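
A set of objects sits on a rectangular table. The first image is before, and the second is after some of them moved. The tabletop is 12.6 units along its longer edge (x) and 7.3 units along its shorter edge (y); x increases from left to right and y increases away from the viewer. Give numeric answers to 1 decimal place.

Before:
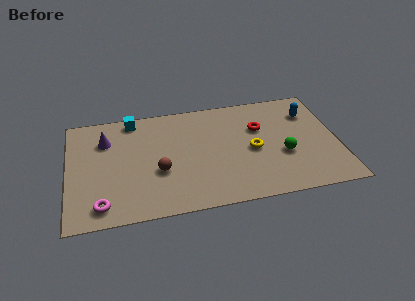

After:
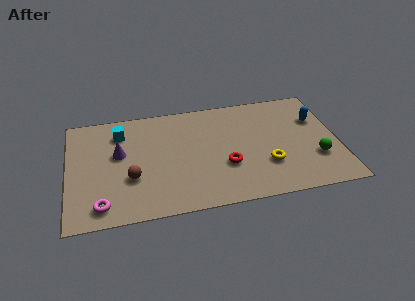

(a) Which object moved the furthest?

the red torus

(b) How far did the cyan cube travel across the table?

1.0

The cyan cube moved from about (3.1, 6.5) to (2.5, 5.7), a distance of √(0.6² + 0.8²) ≈ 1.0.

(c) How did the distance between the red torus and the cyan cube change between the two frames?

-0.4

The distance was about 6.1 in the first image and 5.7 in the second, so they moved 0.4 units closer together.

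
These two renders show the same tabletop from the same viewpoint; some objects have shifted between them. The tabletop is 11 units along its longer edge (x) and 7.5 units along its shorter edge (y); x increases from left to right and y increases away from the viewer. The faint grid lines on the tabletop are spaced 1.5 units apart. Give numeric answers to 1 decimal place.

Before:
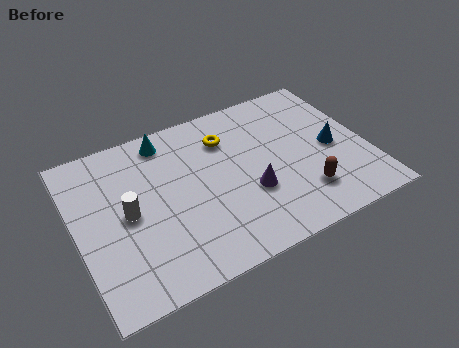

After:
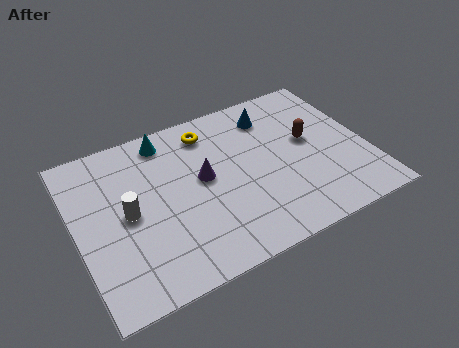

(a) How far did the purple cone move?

2.1

From (6.4, 2.7) to (4.8, 4.1), the purple cone covered √(1.6² + 1.4²) ≈ 2.1 units.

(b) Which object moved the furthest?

the blue cone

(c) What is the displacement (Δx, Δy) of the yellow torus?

(-0.6, 0.6)

The yellow torus was at about (5.9, 5.6) and moved to about (5.3, 6.2).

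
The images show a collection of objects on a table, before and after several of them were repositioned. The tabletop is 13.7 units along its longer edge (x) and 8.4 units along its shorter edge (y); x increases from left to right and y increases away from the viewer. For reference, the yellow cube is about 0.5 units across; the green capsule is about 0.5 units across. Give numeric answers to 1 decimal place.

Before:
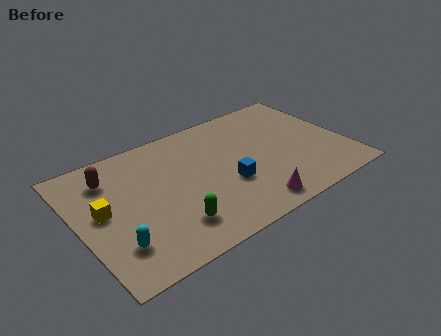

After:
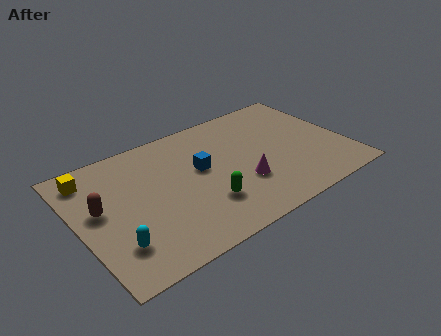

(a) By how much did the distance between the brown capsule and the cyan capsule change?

-1.8

The distance was about 4.4 in the first image and 2.6 in the second, so they moved 1.8 units closer together.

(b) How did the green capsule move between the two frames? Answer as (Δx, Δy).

(1.8, 0.5)

The green capsule started near (4.3, 1.9) and ended near (6.1, 2.4).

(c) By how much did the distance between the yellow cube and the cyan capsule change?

+2.5

The distance was about 2.4 in the first image and 4.9 in the second, so they moved 2.5 units further apart.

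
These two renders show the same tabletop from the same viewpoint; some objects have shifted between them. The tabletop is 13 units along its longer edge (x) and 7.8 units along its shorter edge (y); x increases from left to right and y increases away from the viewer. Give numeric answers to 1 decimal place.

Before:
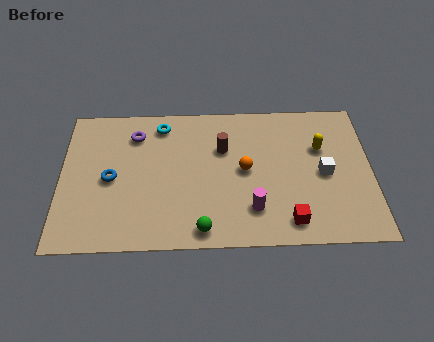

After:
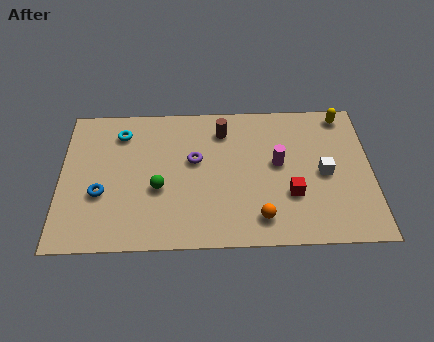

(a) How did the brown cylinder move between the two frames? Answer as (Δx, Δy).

(0.0, 1.0)

The brown cylinder was at about (6.8, 5.2) and moved to about (6.8, 6.2).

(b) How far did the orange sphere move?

2.7

The orange sphere moved from about (7.7, 4.0) to (8.3, 1.4), a distance of √(0.6² + 2.6²) ≈ 2.7.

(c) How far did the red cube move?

1.4

The red cube moved from about (9.5, 1.2) to (9.6, 2.6), a distance of √(0.1² + 1.4²) ≈ 1.4.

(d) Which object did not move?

the white cube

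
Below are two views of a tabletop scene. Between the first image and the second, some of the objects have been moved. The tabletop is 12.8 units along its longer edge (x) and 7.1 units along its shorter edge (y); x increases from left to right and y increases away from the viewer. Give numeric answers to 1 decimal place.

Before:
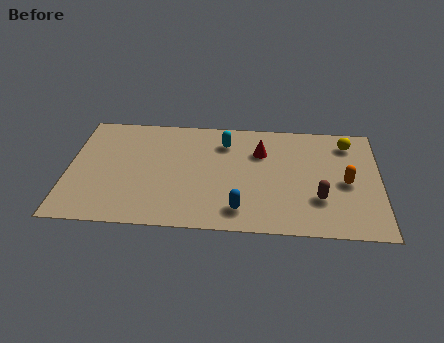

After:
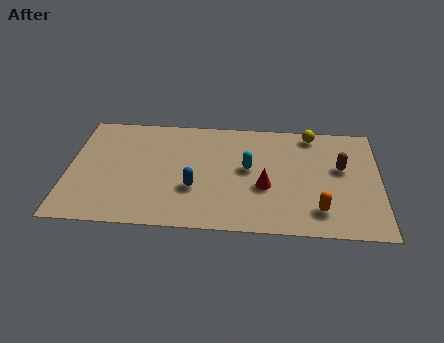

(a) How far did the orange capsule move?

2.1

The orange capsule was near (11.4, 3.3) before and (10.3, 1.5) after, so it travelled √(1.1² + 1.8²) ≈ 2.1 units.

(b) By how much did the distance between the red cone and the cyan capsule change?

-0.3

The distance was about 1.6 in the first image and 1.3 in the second, so they moved 0.3 units closer together.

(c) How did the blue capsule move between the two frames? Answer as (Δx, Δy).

(-1.9, 1.2)

The blue capsule started near (7.1, 1.3) and ended near (5.2, 2.5).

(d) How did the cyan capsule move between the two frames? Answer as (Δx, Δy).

(1.0, -1.6)

The cyan capsule started near (6.4, 5.5) and ended near (7.4, 3.9).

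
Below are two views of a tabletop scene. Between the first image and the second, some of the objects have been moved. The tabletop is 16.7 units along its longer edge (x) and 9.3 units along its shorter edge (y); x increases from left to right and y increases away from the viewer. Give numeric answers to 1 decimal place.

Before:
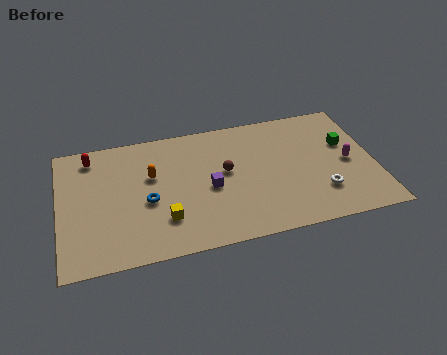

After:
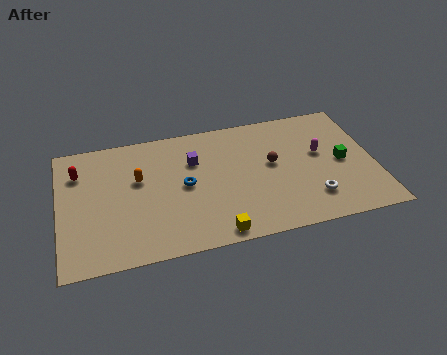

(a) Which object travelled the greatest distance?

the yellow cube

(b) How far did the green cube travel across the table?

1.3

The green cube was near (15.3, 5.8) before and (15.0, 4.5) after, so it travelled √(0.3² + 1.3²) ≈ 1.3 units.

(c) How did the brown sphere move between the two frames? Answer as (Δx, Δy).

(2.5, 0.0)

From the two frames, the brown sphere sits at roughly (8.8, 5.2) before and (11.3, 5.2) after.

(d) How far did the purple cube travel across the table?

2.3

From (7.9, 4.2) to (7.2, 6.4), the purple cube covered √(0.7² + 2.2²) ≈ 2.3 units.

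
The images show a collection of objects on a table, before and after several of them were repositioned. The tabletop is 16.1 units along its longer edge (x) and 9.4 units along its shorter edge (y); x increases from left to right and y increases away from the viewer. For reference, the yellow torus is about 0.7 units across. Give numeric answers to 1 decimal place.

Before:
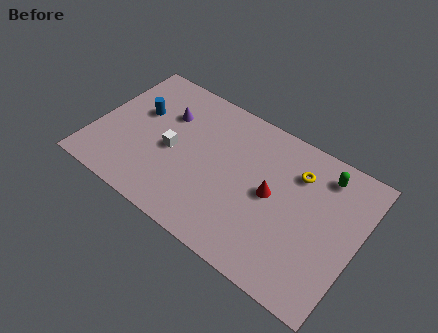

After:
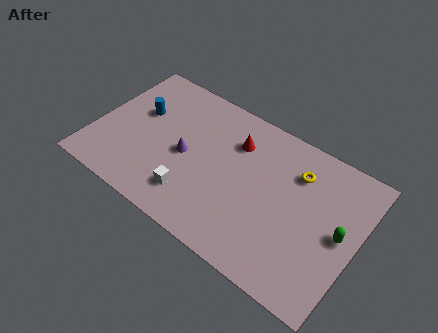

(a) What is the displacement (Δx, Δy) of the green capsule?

(1.5, -3.1)

The green capsule started near (13.6, 7.8) and ended near (15.1, 4.7).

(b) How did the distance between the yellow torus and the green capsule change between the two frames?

+2.1

The distance was about 1.7 in the first image and 3.8 in the second, so they moved 2.1 units further apart.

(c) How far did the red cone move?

3.3

The red cone moved from about (10.9, 4.8) to (8.3, 6.9), a distance of √(2.6² + 2.1²) ≈ 3.3.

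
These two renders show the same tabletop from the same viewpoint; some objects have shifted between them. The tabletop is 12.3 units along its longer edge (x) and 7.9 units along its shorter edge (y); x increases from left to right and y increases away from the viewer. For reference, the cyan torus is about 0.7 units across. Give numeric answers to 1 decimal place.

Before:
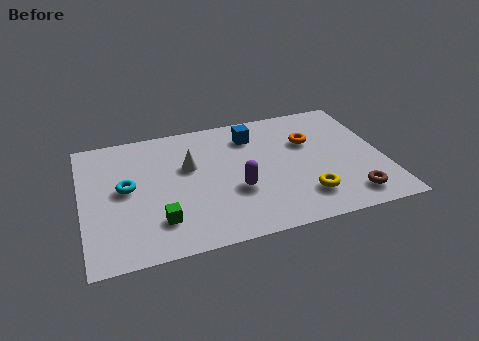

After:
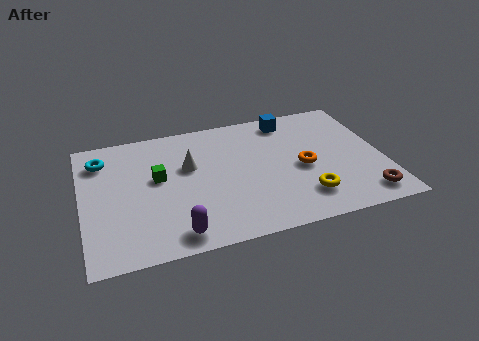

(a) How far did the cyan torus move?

2.2

From (1.8, 4.2) to (0.9, 6.2), the cyan torus covered √(0.9² + 2.0²) ≈ 2.2 units.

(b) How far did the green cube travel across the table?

2.6

The green cube was near (3.0, 1.9) before and (3.1, 4.5) after, so it travelled √(0.1² + 2.6²) ≈ 2.6 units.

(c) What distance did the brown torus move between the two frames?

0.6

The brown torus was near (10.7, 1.3) before and (11.3, 1.2) after, so it travelled √(0.6² + 0.1²) ≈ 0.6 units.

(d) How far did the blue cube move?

1.7

The blue cube was near (7.1, 6.2) before and (8.7, 6.8) after, so it travelled √(1.6² + 0.6²) ≈ 1.7 units.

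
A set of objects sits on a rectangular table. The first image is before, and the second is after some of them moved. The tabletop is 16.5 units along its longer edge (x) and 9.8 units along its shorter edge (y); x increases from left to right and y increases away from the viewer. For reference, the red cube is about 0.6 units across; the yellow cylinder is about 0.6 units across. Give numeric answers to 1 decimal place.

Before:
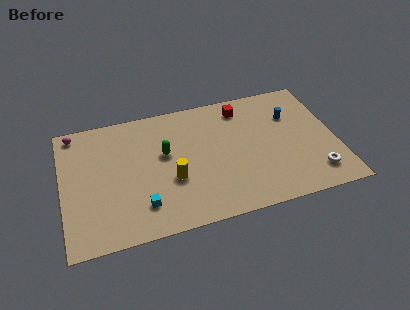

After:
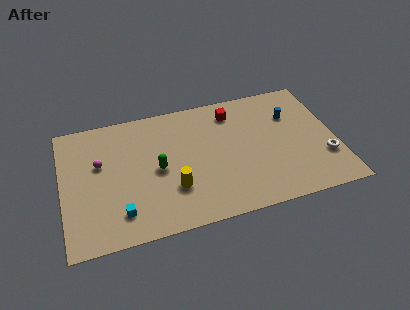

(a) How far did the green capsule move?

1.2

From (6.2, 5.8) to (5.7, 4.7), the green capsule covered √(0.5² + 1.1²) ≈ 1.2 units.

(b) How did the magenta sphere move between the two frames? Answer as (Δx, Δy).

(1.4, -2.8)

The magenta sphere started near (0.9, 8.8) and ended near (2.3, 6.0).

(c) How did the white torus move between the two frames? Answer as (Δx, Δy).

(0.7, 1.1)

From the two frames, the white torus sits at roughly (15.0, 1.9) before and (15.7, 3.0) after.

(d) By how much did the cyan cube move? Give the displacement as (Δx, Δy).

(-1.3, -0.2)

The cyan cube started near (4.6, 2.2) and ended near (3.3, 2.0).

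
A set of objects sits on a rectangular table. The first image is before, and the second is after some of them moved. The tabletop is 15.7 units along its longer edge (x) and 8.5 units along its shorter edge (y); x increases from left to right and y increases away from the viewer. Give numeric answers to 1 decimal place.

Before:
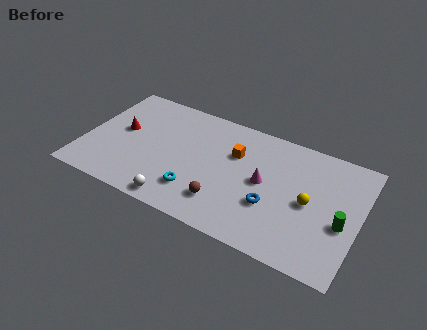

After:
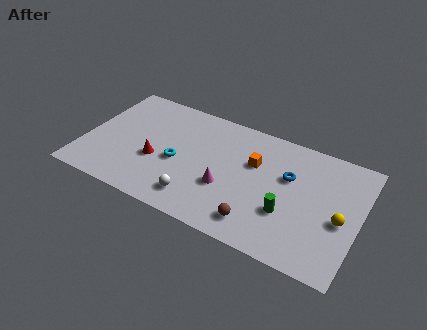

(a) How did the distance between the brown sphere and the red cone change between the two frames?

-0.5

The distance was about 6.9 in the first image and 6.4 in the second, so they moved 0.5 units closer together.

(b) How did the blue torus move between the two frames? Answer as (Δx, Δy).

(0.7, 2.4)

The blue torus started near (10.9, 3.0) and ended near (11.6, 5.4).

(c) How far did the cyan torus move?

2.1

From (6.7, 2.1) to (5.4, 3.7), the cyan torus covered √(1.3² + 1.6²) ≈ 2.1 units.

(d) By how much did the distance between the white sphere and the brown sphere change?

+0.8

The distance was about 2.7 in the first image and 3.5 in the second, so they moved 0.8 units further apart.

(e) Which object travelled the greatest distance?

the green cylinder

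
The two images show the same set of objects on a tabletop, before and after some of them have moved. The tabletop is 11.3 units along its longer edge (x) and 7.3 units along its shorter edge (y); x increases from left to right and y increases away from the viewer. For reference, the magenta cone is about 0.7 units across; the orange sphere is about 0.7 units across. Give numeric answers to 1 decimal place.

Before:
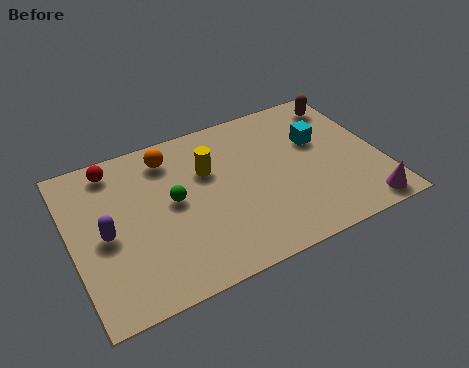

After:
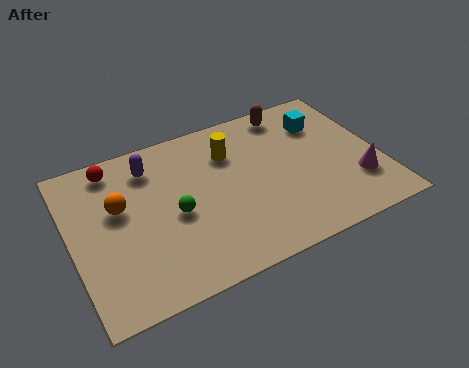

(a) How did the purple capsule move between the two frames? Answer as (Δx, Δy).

(1.9, 2.4)

From the two frames, the purple capsule sits at roughly (1.2, 3.4) before and (3.1, 5.8) after.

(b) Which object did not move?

the red sphere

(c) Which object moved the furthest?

the purple capsule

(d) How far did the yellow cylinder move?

1.0

The yellow cylinder was near (5.1, 4.8) before and (6.0, 5.3) after, so it travelled √(0.9² + 0.5²) ≈ 1.0 units.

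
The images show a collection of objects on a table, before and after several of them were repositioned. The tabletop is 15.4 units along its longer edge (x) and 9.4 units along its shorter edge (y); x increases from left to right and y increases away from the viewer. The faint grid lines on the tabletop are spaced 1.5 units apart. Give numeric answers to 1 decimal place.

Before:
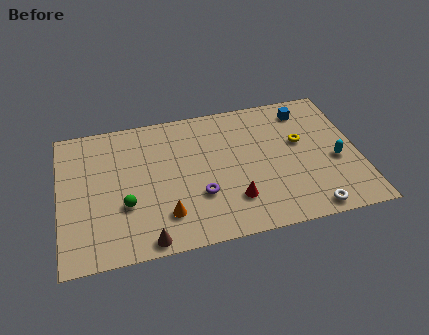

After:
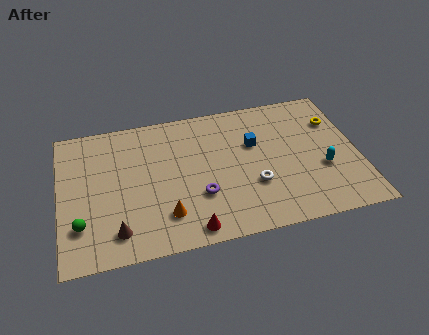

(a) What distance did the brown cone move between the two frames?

1.7

The brown cone was near (4.3, 0.8) before and (2.8, 1.7) after, so it travelled √(1.5² + 0.9²) ≈ 1.7 units.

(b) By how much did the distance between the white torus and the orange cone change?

-2.7

They were about 7.4 units apart before and 4.7 after — 2.7 units closer together.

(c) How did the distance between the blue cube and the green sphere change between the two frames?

-0.9

The distance was about 10.6 in the first image and 9.7 in the second, so they moved 0.9 units closer together.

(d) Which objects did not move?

the purple torus and the orange cone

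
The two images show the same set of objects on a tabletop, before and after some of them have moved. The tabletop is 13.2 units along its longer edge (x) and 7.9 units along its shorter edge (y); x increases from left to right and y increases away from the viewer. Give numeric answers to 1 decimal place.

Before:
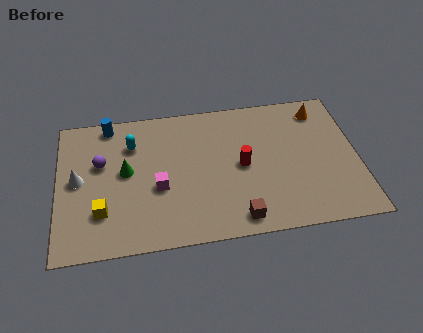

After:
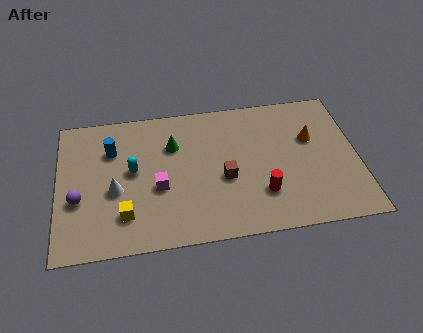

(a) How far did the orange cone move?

1.7

The orange cone moved from about (11.7, 6.6) to (11.2, 5.0), a distance of √(0.5² + 1.6²) ≈ 1.7.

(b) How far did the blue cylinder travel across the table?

1.5

The blue cylinder moved from about (2.3, 7.1) to (2.4, 5.6), a distance of √(0.1² + 1.5²) ≈ 1.5.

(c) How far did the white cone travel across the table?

1.8

The white cone was near (0.9, 4.1) before and (2.5, 3.3) after, so it travelled √(1.6² + 0.8²) ≈ 1.8 units.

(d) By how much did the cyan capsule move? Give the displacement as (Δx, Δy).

(0.0, -1.5)

The cyan capsule was at about (3.3, 5.8) and moved to about (3.3, 4.3).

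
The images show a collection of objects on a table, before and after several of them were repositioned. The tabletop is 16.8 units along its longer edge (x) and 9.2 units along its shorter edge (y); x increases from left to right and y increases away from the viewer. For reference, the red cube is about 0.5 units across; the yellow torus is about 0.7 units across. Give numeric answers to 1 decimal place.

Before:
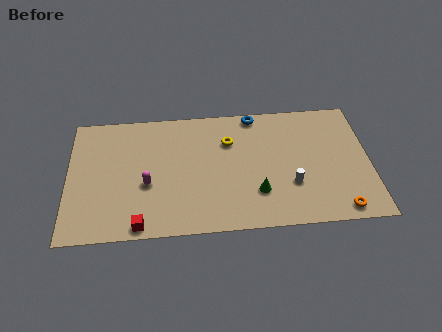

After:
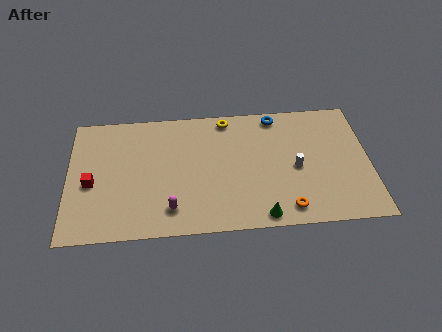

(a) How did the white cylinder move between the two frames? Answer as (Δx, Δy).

(0.3, 1.2)

The white cylinder started near (12.4, 3.0) and ended near (12.7, 4.2).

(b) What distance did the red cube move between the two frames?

4.2

The red cube was near (4.0, 0.8) before and (1.3, 4.0) after, so it travelled √(2.7² + 3.2²) ≈ 4.2 units.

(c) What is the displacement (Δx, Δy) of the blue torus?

(1.2, -0.2)

The blue torus started near (10.5, 8.4) and ended near (11.7, 8.2).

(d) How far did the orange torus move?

2.9

The orange torus moved from about (15.0, 1.0) to (12.1, 1.3), a distance of √(2.9² + 0.3²) ≈ 2.9.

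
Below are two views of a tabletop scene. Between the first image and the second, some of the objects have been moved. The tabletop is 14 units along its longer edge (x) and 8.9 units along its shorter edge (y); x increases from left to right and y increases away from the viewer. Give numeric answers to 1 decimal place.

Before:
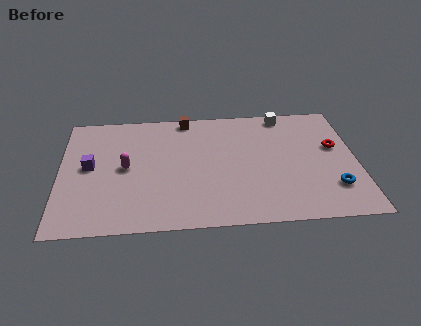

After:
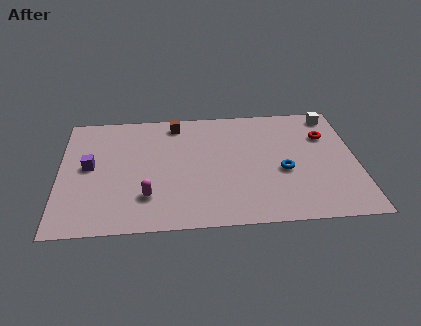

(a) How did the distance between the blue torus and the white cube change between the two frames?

-1.3

The distance was about 6.1 in the first image and 4.8 in the second, so they moved 1.3 units closer together.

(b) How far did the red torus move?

1.0

From (13.0, 5.3) to (12.6, 6.2), the red torus covered √(0.4² + 0.9²) ≈ 1.0 units.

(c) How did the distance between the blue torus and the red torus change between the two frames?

+0.3

The distance was about 3.0 in the first image and 3.3 in the second, so they moved 0.3 units further apart.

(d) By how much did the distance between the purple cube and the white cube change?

+2.1

They were about 9.9 units apart before and 12.0 after — 2.1 units further apart.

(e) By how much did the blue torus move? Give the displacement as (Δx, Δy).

(-2.3, 1.4)

The blue torus started near (12.8, 2.3) and ended near (10.5, 3.7).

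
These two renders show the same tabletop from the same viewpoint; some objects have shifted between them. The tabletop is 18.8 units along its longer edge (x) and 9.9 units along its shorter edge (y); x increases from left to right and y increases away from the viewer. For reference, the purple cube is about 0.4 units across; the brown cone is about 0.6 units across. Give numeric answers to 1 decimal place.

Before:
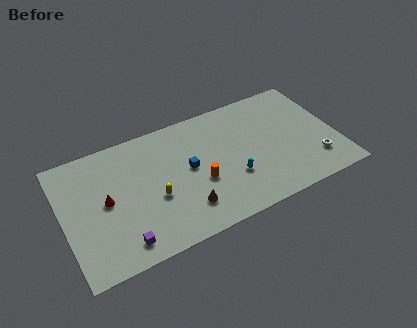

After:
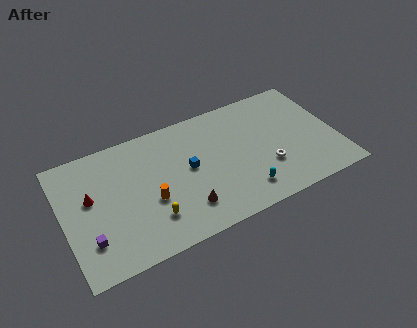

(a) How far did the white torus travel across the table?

3.4

From (17.1, 2.4) to (13.8, 3.2), the white torus covered √(3.3² + 0.8²) ≈ 3.4 units.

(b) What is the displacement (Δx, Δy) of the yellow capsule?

(-0.4, -1.5)

The yellow capsule started near (6.1, 4.0) and ended near (5.7, 2.5).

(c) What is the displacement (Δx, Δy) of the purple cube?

(-2.1, 1.1)

The purple cube was at about (3.6, 1.5) and moved to about (1.5, 2.6).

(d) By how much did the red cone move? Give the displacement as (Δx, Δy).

(-1.0, 0.7)

From the two frames, the red cone sits at roughly (2.9, 5.1) before and (1.9, 5.8) after.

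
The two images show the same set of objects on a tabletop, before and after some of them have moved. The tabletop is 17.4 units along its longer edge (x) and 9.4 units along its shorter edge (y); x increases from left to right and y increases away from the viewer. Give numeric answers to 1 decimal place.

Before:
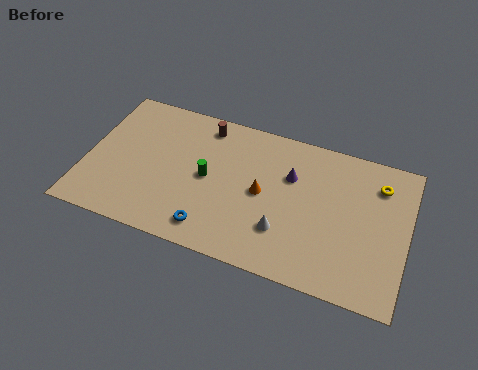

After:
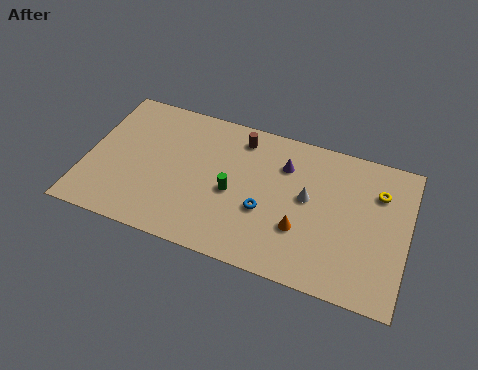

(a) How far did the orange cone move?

2.7

The orange cone moved from about (9.6, 4.7) to (11.8, 3.1), a distance of √(2.2² + 1.6²) ≈ 2.7.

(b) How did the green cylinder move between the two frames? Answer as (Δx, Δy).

(1.4, -0.5)

The green cylinder was at about (6.6, 4.7) and moved to about (8.0, 4.2).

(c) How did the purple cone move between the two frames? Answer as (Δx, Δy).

(-0.4, 0.6)

The purple cone was at about (11.0, 6.3) and moved to about (10.6, 6.9).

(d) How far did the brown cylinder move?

2.0

The brown cylinder moved from about (6.1, 8.1) to (8.1, 7.9), a distance of √(2.0² + 0.2²) ≈ 2.0.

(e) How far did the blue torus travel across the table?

3.4

From (7.1, 1.5) to (9.8, 3.6), the blue torus covered √(2.7² + 2.1²) ≈ 3.4 units.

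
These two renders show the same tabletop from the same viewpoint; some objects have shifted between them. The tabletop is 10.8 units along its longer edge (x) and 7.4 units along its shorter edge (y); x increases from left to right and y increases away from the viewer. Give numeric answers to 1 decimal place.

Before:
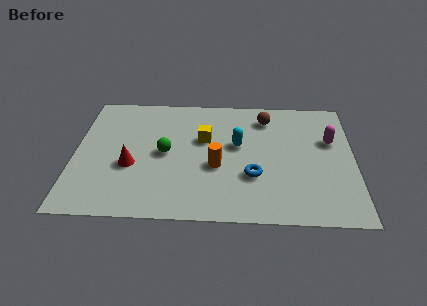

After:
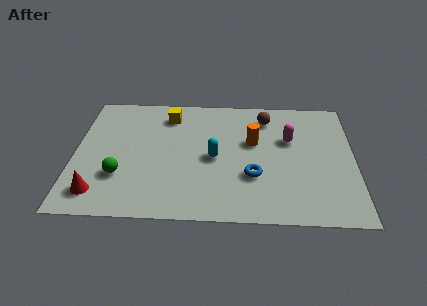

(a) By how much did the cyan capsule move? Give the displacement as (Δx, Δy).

(-0.9, -0.8)

From the two frames, the cyan capsule sits at roughly (6.3, 4.3) before and (5.4, 3.5) after.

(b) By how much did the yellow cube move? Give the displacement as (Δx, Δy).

(-1.4, 1.4)

The yellow cube was at about (5.0, 4.6) and moved to about (3.6, 6.0).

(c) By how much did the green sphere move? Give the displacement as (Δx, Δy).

(-1.7, -1.4)

The green sphere started near (3.5, 3.7) and ended near (1.8, 2.3).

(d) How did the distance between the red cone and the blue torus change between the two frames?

+1.3

They were about 4.7 units apart before and 6.0 after — 1.3 units further apart.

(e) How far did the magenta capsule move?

1.6

The magenta capsule was near (9.9, 4.7) before and (8.3, 4.7) after, so it travelled √(1.6² + 0.0²) ≈ 1.6 units.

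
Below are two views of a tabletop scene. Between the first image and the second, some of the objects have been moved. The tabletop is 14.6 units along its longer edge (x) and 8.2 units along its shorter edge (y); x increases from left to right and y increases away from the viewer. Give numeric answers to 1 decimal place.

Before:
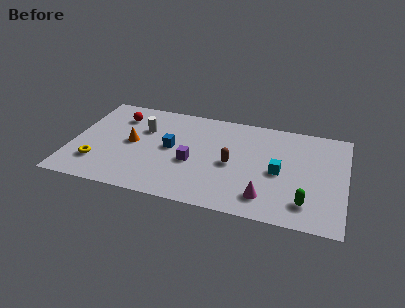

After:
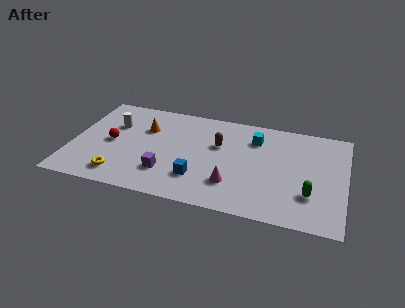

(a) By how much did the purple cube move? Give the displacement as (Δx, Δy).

(-1.3, -1.2)

The purple cube was at about (6.5, 3.4) and moved to about (5.2, 2.2).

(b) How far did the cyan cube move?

2.8

The cyan cube moved from about (11.1, 3.8) to (9.7, 6.2), a distance of √(1.4² + 2.4²) ≈ 2.8.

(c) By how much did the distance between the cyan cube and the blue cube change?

-0.9

Before: roughly 5.8 units apart; after: 4.9. That's 0.9 units closer together.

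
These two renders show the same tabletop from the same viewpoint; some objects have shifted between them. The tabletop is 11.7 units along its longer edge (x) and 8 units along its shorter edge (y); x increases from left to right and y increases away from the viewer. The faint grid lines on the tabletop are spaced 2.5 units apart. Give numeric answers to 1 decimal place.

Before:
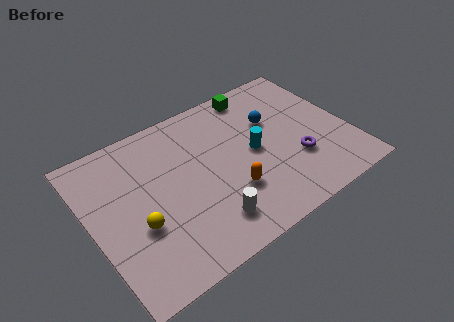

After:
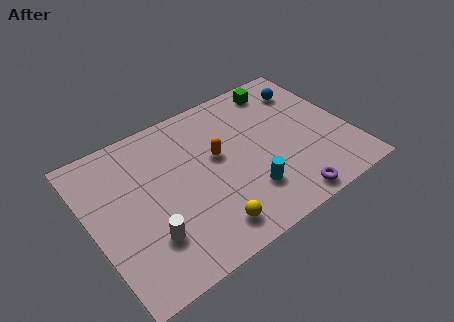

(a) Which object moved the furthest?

the yellow sphere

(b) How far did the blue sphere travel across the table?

2.1

The blue sphere moved from about (8.5, 5.2) to (10.3, 6.2), a distance of √(1.8² + 1.0²) ≈ 2.1.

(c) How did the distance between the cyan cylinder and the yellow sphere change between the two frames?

-3.4

The distance was about 5.6 in the first image and 2.2 in the second, so they moved 3.4 units closer together.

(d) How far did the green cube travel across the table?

1.1

From (8.1, 7.1) to (9.2, 6.9), the green cube covered √(1.1² + 0.2²) ≈ 1.1 units.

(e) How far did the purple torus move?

2.0

The purple torus moved from about (9.1, 2.6) to (8.2, 0.8), a distance of √(0.9² + 1.8²) ≈ 2.0.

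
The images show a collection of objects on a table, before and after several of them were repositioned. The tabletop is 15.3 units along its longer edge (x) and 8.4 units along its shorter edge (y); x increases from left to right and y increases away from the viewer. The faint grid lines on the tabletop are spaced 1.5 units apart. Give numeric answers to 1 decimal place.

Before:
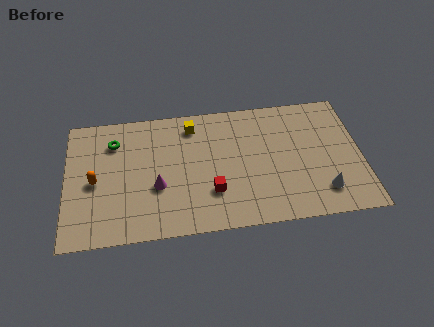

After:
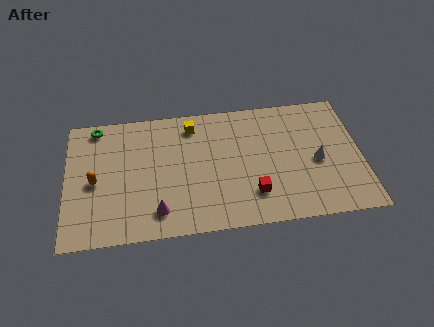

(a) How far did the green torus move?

1.4

The green torus moved from about (2.5, 6.4) to (1.6, 7.5), a distance of √(0.9² + 1.1²) ≈ 1.4.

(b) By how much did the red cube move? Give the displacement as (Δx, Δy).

(2.1, -0.4)

From the two frames, the red cube sits at roughly (7.5, 2.5) before and (9.6, 2.1) after.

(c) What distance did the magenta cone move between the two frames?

1.6

From (4.7, 3.2) to (4.7, 1.6), the magenta cone covered √(0.0² + 1.6²) ≈ 1.6 units.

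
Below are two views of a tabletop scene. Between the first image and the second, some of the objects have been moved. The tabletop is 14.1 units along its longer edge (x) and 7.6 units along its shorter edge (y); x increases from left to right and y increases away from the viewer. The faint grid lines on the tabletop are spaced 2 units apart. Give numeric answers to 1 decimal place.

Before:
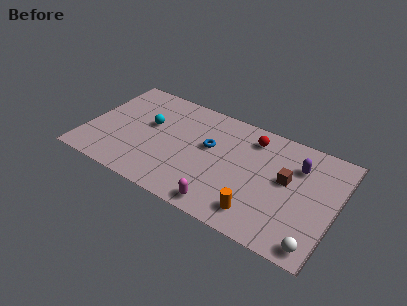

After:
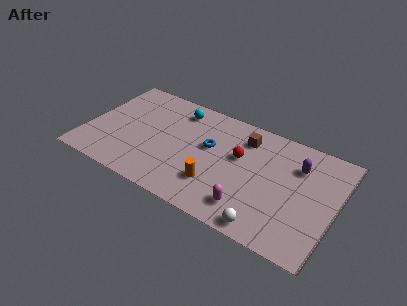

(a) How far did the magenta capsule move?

1.5

The magenta capsule moved from about (8.2, 0.9) to (9.6, 1.5), a distance of √(1.4² + 0.6²) ≈ 1.5.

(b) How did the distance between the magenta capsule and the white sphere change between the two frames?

-3.8

The distance was about 5.1 in the first image and 1.3 in the second, so they moved 3.8 units closer together.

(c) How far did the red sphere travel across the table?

1.7

From (9.1, 6.2) to (8.6, 4.6), the red sphere covered √(0.5² + 1.6²) ≈ 1.7 units.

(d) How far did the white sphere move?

2.6

The white sphere moved from about (13.3, 0.9) to (10.7, 0.8), a distance of √(2.6² + 0.1²) ≈ 2.6.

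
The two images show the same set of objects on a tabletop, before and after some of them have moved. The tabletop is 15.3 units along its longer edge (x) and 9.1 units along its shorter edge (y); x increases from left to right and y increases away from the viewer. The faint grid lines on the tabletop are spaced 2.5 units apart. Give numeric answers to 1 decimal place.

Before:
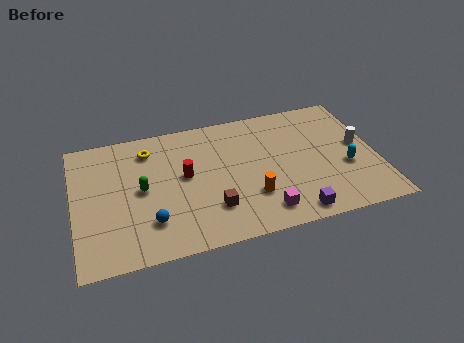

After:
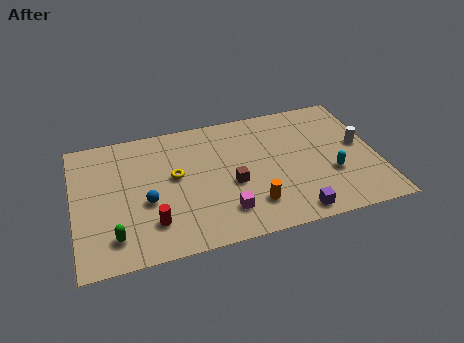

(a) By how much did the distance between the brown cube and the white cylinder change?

-1.4

They were about 8.1 units apart before and 6.7 after — 1.4 units closer together.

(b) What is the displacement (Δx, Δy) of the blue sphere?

(-0.1, 1.4)

The blue sphere started near (3.7, 2.3) and ended near (3.6, 3.7).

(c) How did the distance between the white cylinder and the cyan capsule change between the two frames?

+0.7

The distance was about 1.6 in the first image and 2.3 in the second, so they moved 0.7 units further apart.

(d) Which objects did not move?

the purple cube and the white cylinder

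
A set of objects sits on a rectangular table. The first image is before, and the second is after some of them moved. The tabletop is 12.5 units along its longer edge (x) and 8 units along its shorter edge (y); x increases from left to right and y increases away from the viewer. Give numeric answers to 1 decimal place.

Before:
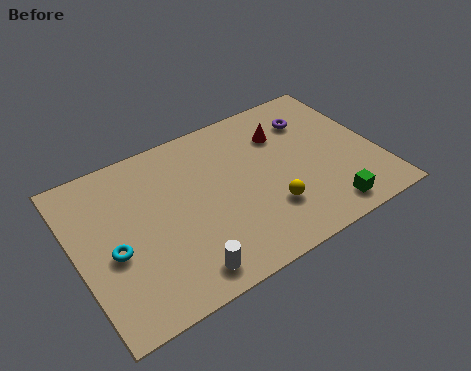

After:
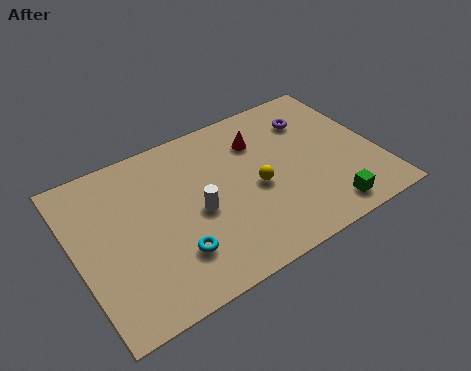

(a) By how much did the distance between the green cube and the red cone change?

+0.4

They were about 4.8 units apart before and 5.2 after — 0.4 units further apart.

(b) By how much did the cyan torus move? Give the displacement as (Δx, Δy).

(2.3, -1.3)

The cyan torus was at about (1.4, 3.4) and moved to about (3.7, 2.1).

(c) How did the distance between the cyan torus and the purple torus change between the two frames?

-1.6

They were about 9.2 units apart before and 7.6 after — 1.6 units closer together.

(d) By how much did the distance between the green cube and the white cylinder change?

-0.4

The distance was about 6.0 in the first image and 5.6 in the second, so they moved 0.4 units closer together.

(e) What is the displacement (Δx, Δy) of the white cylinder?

(1.0, 2.5)

The white cylinder started near (3.9, 1.1) and ended near (4.9, 3.6).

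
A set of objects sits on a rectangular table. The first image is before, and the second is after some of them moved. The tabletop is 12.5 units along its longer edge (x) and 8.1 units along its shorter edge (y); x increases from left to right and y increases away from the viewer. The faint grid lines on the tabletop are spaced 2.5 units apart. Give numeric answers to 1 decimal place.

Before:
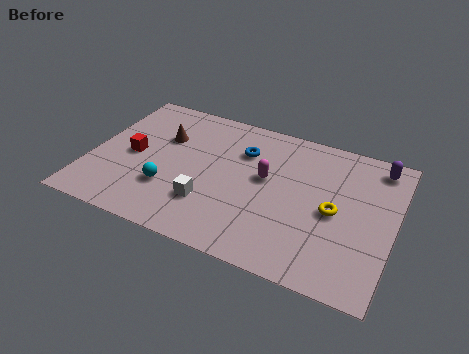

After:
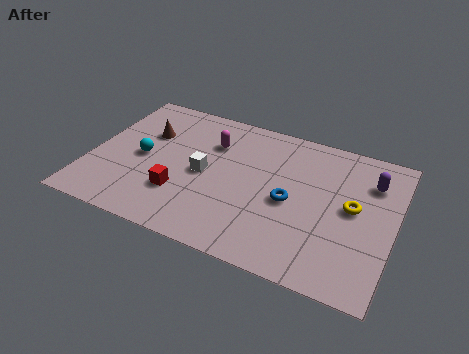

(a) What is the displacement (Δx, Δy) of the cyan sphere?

(-1.3, 1.4)

The cyan sphere started near (3.4, 2.5) and ended near (2.1, 3.9).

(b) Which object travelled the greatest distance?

the blue torus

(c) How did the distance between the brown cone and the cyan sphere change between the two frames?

-1.5

The distance was about 3.0 in the first image and 1.5 in the second, so they moved 1.5 units closer together.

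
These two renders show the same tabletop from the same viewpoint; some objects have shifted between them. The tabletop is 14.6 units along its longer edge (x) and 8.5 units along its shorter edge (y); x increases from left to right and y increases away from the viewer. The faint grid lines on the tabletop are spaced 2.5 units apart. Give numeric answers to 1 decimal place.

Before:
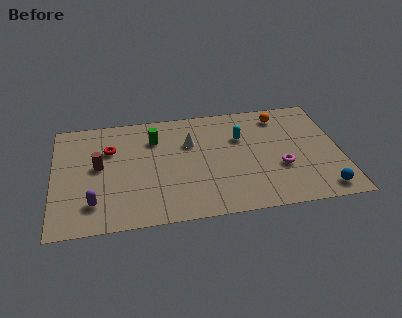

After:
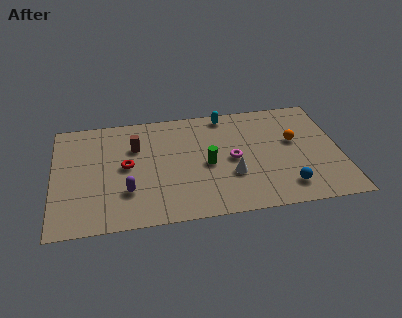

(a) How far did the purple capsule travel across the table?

1.8

From (2.0, 1.9) to (3.7, 2.5), the purple capsule covered √(1.7² + 0.6²) ≈ 1.8 units.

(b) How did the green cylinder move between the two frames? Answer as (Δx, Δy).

(2.6, -2.4)

The green cylinder was at about (5.2, 6.3) and moved to about (7.8, 3.9).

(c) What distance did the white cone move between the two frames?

3.4

The white cone moved from about (7.0, 5.7) to (9.0, 2.9), a distance of √(2.0² + 2.8²) ≈ 3.4.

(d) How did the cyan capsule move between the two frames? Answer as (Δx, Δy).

(-0.7, 1.9)

The cyan capsule was at about (9.6, 5.7) and moved to about (8.9, 7.6).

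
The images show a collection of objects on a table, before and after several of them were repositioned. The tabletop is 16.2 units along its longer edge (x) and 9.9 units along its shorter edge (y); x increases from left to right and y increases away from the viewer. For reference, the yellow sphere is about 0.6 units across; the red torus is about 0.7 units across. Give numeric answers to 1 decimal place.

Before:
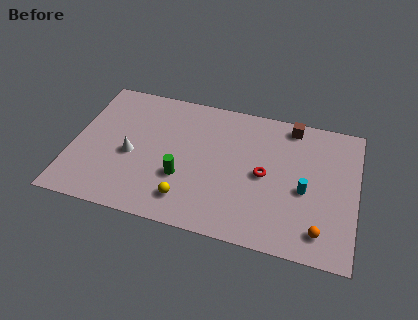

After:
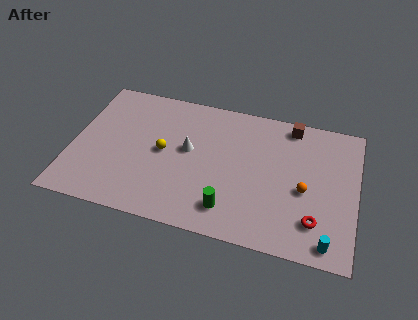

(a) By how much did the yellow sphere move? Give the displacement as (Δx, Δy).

(-1.6, 3.1)

The yellow sphere was at about (6.8, 1.9) and moved to about (5.2, 5.0).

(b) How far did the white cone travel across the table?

3.4

The white cone was near (3.4, 4.3) before and (6.6, 5.5) after, so it travelled √(3.2² + 1.2²) ≈ 3.4 units.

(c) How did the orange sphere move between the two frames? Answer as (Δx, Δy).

(-1.0, 2.6)

The orange sphere was at about (14.3, 1.7) and moved to about (13.3, 4.3).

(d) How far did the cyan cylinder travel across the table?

3.5

The cyan cylinder moved from about (13.3, 4.3) to (14.8, 1.1), a distance of √(1.5² + 3.2²) ≈ 3.5.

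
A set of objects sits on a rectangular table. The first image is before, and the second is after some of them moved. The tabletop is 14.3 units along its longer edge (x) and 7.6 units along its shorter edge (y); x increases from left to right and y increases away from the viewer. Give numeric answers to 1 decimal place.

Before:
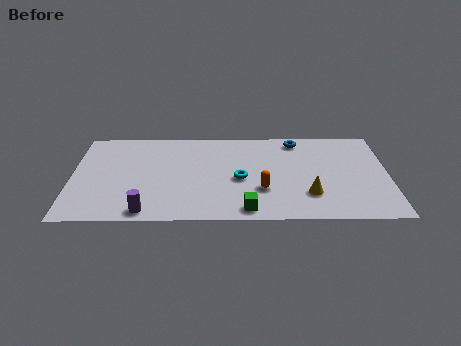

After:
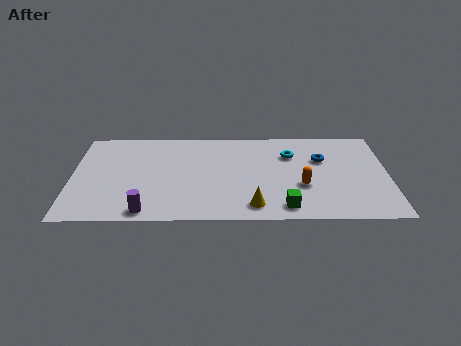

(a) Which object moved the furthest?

the cyan torus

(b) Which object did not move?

the purple cylinder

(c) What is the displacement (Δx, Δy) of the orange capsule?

(1.8, 0.3)

The orange capsule was at about (8.6, 2.5) and moved to about (10.4, 2.8).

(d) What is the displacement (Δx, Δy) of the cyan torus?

(2.3, 2.0)

From the two frames, the cyan torus sits at roughly (7.6, 3.4) before and (9.9, 5.4) after.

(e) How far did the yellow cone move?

2.7

The yellow cone moved from about (10.7, 2.1) to (8.2, 1.2), a distance of √(2.5² + 0.9²) ≈ 2.7.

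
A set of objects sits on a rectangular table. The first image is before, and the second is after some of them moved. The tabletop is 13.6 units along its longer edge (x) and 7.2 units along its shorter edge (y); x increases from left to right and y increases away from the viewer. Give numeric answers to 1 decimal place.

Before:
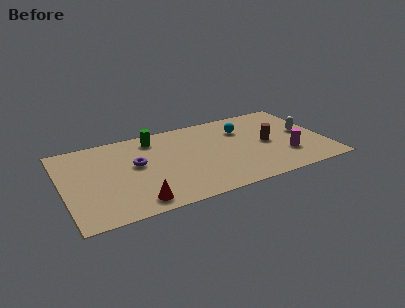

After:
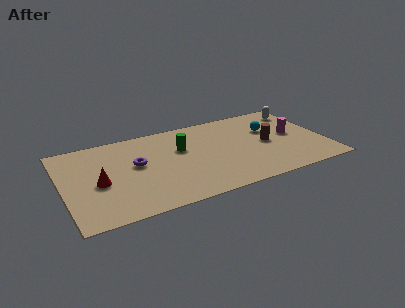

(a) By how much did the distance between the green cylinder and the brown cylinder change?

-1.7

Before: roughly 6.2 units apart; after: 4.5. That's 1.7 units closer together.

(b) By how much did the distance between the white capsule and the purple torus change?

+0.3

The distance was about 8.8 in the first image and 9.1 in the second, so they moved 0.3 units further apart.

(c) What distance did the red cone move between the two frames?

2.8

From (3.5, 1.0) to (1.8, 3.2), the red cone covered √(1.7² + 2.2²) ≈ 2.8 units.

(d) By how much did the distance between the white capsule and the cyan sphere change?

-1.2

They were about 3.4 units apart before and 2.2 after — 1.2 units closer together.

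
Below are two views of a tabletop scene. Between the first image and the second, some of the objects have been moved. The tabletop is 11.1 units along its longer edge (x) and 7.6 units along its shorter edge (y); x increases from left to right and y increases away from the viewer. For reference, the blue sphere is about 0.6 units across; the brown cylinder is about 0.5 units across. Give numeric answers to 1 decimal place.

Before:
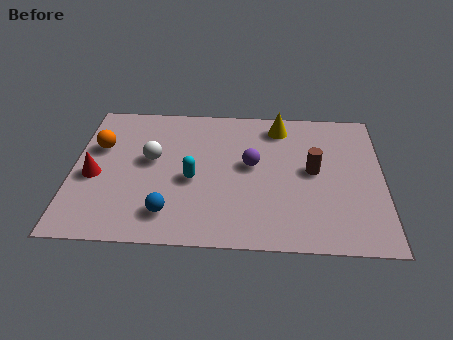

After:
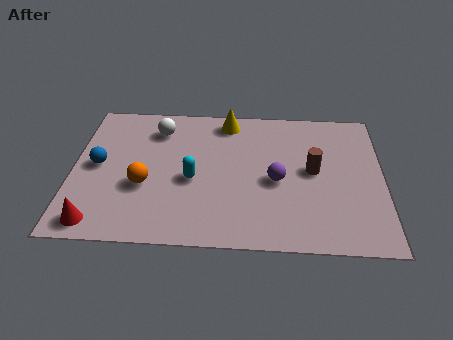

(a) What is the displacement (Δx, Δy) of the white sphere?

(0.2, 1.7)

From the two frames, the white sphere sits at roughly (2.8, 4.3) before and (3.0, 6.0) after.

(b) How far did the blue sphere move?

3.5

The blue sphere was near (3.5, 1.5) before and (0.9, 3.9) after, so it travelled √(2.6² + 2.4²) ≈ 3.5 units.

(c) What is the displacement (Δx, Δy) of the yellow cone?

(-1.9, 0.2)

The yellow cone started near (7.4, 6.4) and ended near (5.5, 6.6).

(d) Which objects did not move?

the cyan capsule and the brown cylinder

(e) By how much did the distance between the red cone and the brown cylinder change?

+0.4

The distance was about 7.8 in the first image and 8.2 in the second, so they moved 0.4 units further apart.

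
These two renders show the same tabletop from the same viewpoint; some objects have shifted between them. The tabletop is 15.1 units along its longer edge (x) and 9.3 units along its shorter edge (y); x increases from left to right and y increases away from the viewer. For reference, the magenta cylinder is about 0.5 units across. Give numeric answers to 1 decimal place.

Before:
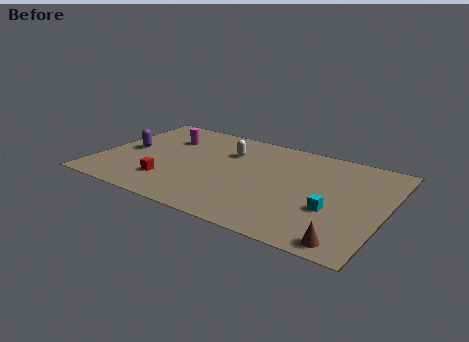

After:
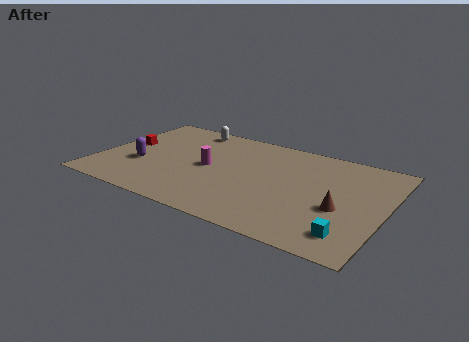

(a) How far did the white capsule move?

2.9

The white capsule moved from about (6.5, 6.6) to (4.1, 8.2), a distance of √(2.4² + 1.6²) ≈ 2.9.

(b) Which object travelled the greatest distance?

the red cube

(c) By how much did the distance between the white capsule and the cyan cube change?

+4.7

The distance was about 6.8 in the first image and 11.5 in the second, so they moved 4.7 units further apart.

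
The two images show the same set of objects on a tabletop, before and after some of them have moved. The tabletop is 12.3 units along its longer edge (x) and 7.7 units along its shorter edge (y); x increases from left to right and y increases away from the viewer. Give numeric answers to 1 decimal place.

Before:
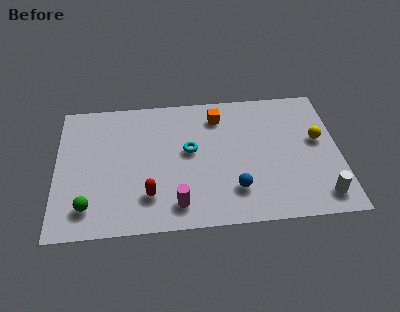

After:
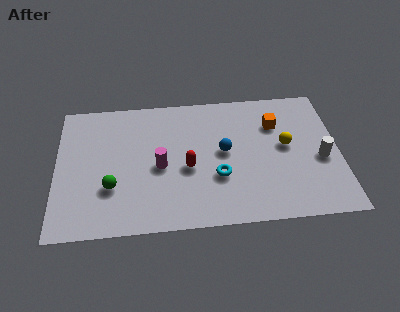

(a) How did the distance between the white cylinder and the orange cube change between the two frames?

-3.7

They were about 6.6 units apart before and 2.9 after — 3.7 units closer together.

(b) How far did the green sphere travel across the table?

1.4

From (1.4, 1.5) to (2.4, 2.5), the green sphere covered √(1.0² + 1.0²) ≈ 1.4 units.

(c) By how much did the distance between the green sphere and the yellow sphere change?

-2.6

Before: roughly 10.4 units apart; after: 7.8. That's 2.6 units closer together.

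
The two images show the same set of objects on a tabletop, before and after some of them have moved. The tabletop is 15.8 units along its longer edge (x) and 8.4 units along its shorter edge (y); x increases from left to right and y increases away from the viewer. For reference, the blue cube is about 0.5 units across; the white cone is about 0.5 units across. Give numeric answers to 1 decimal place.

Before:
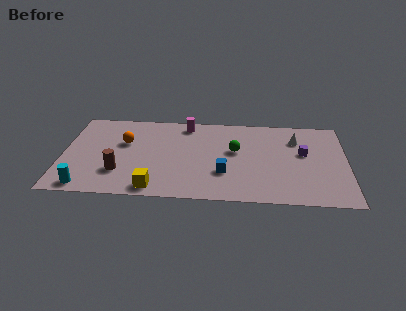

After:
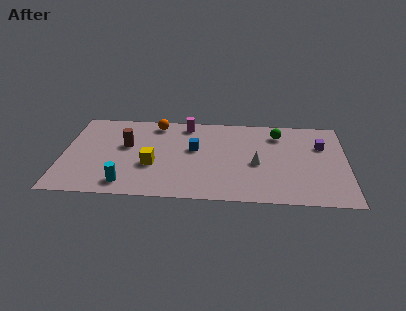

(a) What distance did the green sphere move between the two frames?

3.0

The green sphere was near (9.6, 4.9) before and (12.0, 6.7) after, so it travelled √(2.4² + 1.8²) ≈ 3.0 units.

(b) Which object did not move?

the magenta cylinder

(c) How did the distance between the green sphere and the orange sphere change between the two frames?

+0.7

They were about 6.2 units apart before and 6.9 after — 0.7 units further apart.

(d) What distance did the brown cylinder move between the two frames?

2.6

The brown cylinder moved from about (3.2, 2.4) to (3.5, 5.0), a distance of √(0.3² + 2.6²) ≈ 2.6.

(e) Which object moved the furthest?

the white cone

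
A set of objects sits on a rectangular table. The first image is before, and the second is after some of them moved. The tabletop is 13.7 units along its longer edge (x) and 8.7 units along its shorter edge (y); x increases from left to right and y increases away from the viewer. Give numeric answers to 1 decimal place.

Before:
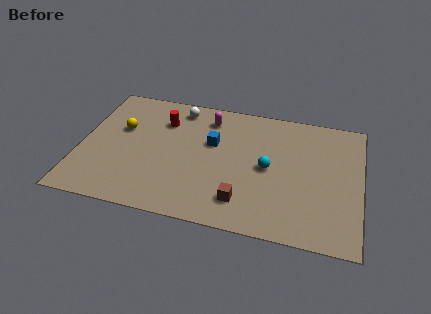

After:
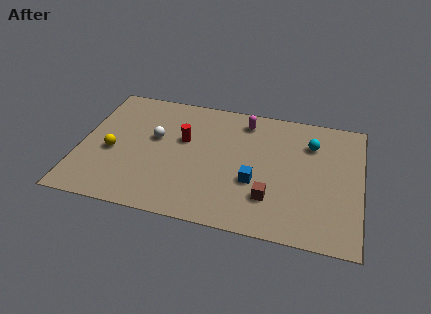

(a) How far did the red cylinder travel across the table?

1.6

From (3.9, 6.4) to (5.0, 5.3), the red cylinder covered √(1.1² + 1.1²) ≈ 1.6 units.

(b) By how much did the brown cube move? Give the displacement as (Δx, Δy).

(1.3, 0.5)

The brown cube started near (8.1, 1.8) and ended near (9.4, 2.3).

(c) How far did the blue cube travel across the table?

3.1

The blue cube was near (6.4, 5.4) before and (8.6, 3.2) after, so it travelled √(2.2² + 2.2²) ≈ 3.1 units.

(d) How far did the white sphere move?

2.6

The white sphere was near (4.6, 7.5) before and (3.6, 5.1) after, so it travelled √(1.0² + 2.4²) ≈ 2.6 units.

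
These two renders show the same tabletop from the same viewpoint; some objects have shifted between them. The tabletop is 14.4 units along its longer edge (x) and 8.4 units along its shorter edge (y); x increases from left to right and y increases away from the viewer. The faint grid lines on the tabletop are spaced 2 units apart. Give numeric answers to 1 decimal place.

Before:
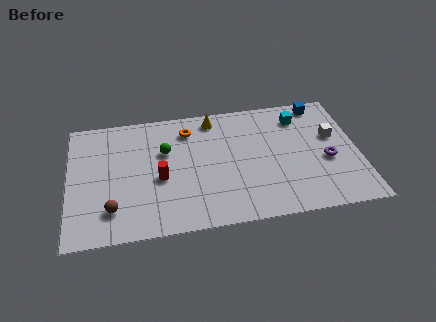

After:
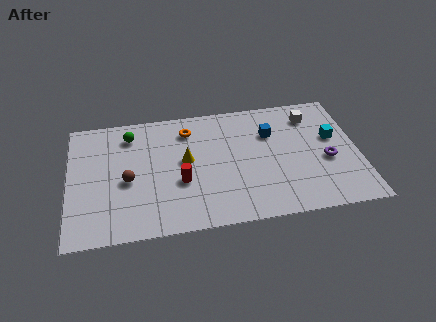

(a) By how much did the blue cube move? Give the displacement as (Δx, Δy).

(-2.6, -1.7)

The blue cube was at about (12.7, 7.5) and moved to about (10.1, 5.8).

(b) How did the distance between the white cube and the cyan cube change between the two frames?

-0.3

Before: roughly 2.3 units apart; after: 2.0. That's 0.3 units closer together.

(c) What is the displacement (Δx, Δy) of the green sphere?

(-1.7, 1.4)

The green sphere was at about (4.8, 5.4) and moved to about (3.1, 6.8).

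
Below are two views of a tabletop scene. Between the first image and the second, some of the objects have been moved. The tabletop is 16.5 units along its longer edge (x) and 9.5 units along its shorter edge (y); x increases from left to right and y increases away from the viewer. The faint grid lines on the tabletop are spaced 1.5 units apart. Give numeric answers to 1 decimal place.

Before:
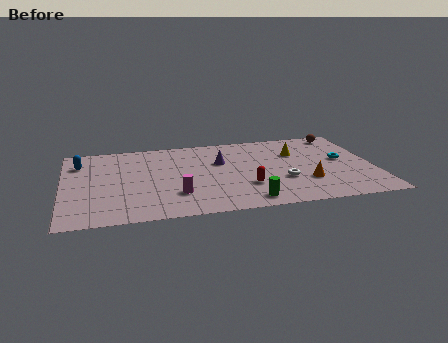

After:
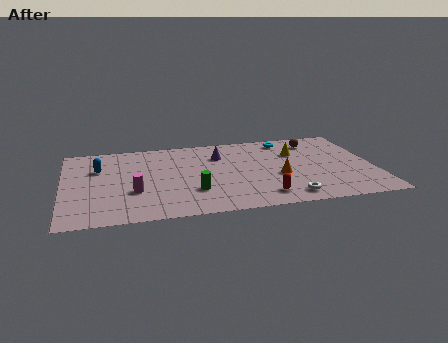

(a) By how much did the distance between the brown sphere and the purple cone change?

-1.8

They were about 7.1 units apart before and 5.3 after — 1.8 units closer together.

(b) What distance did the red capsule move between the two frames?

1.5

The red capsule was near (9.6, 2.9) before and (10.4, 1.6) after, so it travelled √(0.8² + 1.3²) ≈ 1.5 units.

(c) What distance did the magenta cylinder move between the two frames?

2.3

The magenta cylinder was near (5.9, 2.6) before and (3.7, 3.3) after, so it travelled √(2.2² + 0.7²) ≈ 2.3 units.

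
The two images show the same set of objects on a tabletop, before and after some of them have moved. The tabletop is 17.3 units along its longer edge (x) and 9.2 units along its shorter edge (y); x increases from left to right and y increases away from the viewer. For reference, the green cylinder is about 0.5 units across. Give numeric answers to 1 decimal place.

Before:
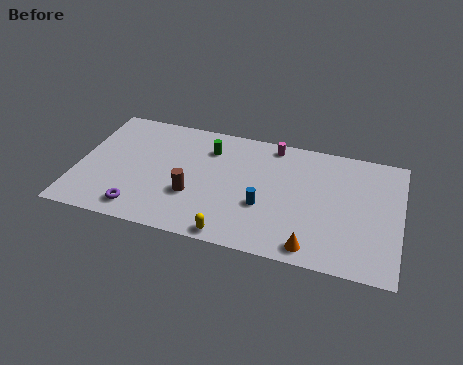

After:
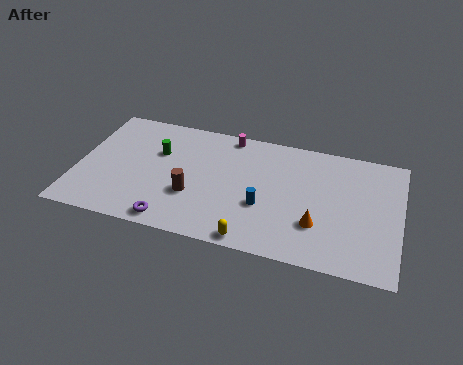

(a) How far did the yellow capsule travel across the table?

1.1

From (8.6, 0.8) to (9.7, 0.8), the yellow capsule covered √(1.1² + 0.0²) ≈ 1.1 units.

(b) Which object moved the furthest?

the green cylinder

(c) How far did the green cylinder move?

2.9

From (6.9, 7.0) to (4.2, 6.0), the green cylinder covered √(2.7² + 1.0²) ≈ 2.9 units.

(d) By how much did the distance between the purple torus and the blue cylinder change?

-1.5

They were about 6.8 units apart before and 5.3 after — 1.5 units closer together.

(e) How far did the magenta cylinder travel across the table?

2.4

The magenta cylinder was near (10.3, 8.2) before and (7.9, 8.3) after, so it travelled √(2.4² + 0.1²) ≈ 2.4 units.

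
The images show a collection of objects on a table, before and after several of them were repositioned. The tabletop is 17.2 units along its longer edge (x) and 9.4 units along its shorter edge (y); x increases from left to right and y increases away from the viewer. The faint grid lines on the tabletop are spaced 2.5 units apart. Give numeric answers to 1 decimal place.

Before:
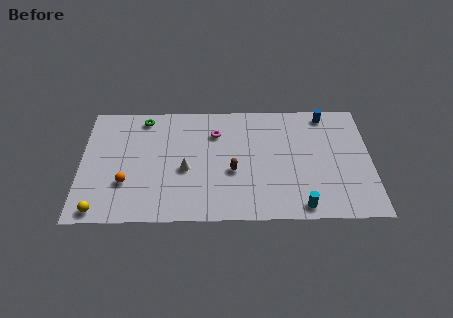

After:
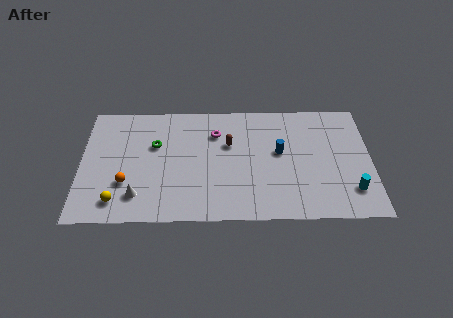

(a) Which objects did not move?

the magenta torus and the orange sphere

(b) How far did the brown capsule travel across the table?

2.2

From (9.0, 3.8) to (8.8, 6.0), the brown capsule covered √(0.2² + 2.2²) ≈ 2.2 units.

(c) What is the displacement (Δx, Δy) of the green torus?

(0.7, -2.2)

The green torus was at about (3.7, 8.2) and moved to about (4.4, 6.0).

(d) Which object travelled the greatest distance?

the blue cylinder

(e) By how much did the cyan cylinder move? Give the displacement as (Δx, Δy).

(3.0, 1.2)

The cyan cylinder started near (13.0, 1.0) and ended near (16.0, 2.2).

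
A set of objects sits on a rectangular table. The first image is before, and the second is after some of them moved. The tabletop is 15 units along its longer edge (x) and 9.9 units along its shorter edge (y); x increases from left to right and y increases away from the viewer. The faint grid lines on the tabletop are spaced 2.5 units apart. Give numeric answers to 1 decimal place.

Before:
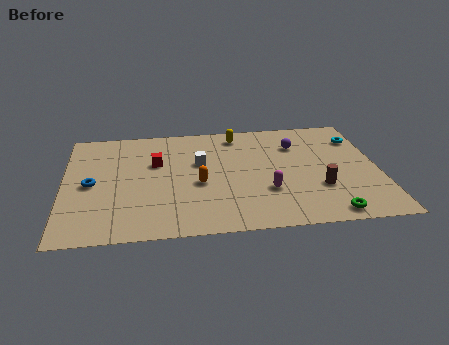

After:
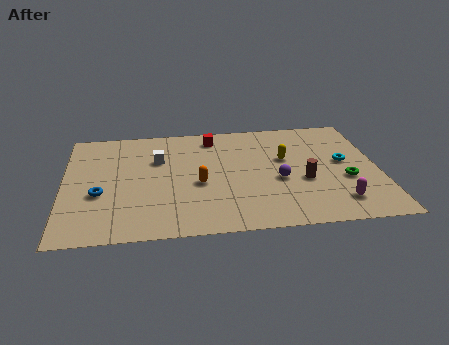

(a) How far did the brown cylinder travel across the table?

1.0

The brown cylinder moved from about (12.1, 3.2) to (11.4, 3.9), a distance of √(0.7² + 0.7²) ≈ 1.0.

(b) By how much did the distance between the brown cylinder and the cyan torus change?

-2.3

Before: roughly 4.8 units apart; after: 2.5. That's 2.3 units closer together.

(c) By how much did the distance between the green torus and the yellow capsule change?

-4.9

The distance was about 8.5 in the first image and 3.6 in the second, so they moved 4.9 units closer together.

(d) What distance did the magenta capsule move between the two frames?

3.5

The magenta capsule moved from about (9.6, 3.2) to (12.9, 1.9), a distance of √(3.3² + 1.3²) ≈ 3.5.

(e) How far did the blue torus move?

1.0

The blue torus moved from about (1.3, 4.7) to (1.7, 3.8), a distance of √(0.4² + 0.9²) ≈ 1.0.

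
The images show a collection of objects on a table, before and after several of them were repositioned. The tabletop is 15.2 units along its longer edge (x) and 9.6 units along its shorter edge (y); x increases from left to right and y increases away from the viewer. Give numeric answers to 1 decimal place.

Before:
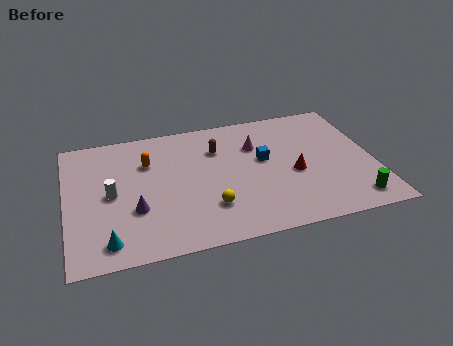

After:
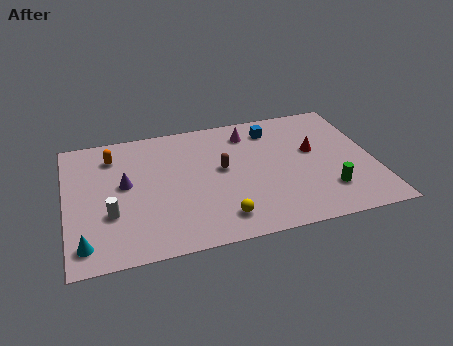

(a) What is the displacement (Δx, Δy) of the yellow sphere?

(0.5, -0.9)

From the two frames, the yellow sphere sits at roughly (6.9, 2.6) before and (7.4, 1.7) after.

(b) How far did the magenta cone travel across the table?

1.1

The magenta cone moved from about (9.5, 6.7) to (9.2, 7.8), a distance of √(0.3² + 1.1²) ≈ 1.1.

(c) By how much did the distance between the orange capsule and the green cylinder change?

+0.4

The distance was about 11.1 in the first image and 11.5 in the second, so they moved 0.4 units further apart.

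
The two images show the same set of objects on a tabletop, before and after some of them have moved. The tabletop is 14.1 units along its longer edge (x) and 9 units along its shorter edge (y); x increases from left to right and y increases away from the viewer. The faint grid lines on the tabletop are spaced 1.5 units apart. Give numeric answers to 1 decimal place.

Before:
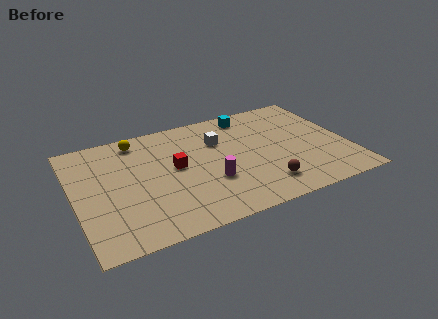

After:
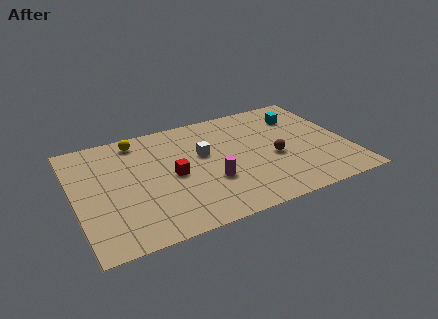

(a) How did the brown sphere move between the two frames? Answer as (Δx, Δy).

(0.8, 2.0)

The brown sphere started near (9.4, 1.8) and ended near (10.2, 3.8).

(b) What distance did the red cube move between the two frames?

0.6

The red cube was near (5.2, 4.9) before and (5.0, 4.3) after, so it travelled √(0.2² + 0.6²) ≈ 0.6 units.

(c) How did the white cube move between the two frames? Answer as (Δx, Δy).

(-0.9, -0.8)

The white cube started near (7.6, 6.2) and ended near (6.7, 5.4).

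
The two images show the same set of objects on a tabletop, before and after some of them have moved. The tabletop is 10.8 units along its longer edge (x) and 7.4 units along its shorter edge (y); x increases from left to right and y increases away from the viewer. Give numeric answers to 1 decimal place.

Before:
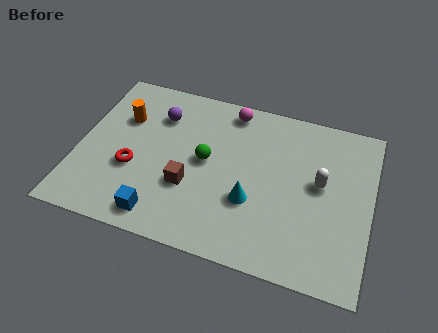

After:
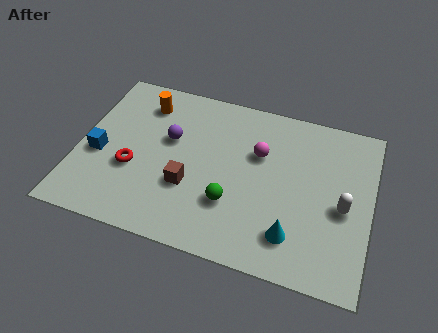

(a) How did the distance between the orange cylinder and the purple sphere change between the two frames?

+0.4

The distance was about 1.4 in the first image and 1.8 in the second, so they moved 0.4 units further apart.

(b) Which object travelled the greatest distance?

the blue cube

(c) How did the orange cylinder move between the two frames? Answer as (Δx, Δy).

(0.7, 0.9)

The orange cylinder was at about (1.5, 5.0) and moved to about (2.2, 5.9).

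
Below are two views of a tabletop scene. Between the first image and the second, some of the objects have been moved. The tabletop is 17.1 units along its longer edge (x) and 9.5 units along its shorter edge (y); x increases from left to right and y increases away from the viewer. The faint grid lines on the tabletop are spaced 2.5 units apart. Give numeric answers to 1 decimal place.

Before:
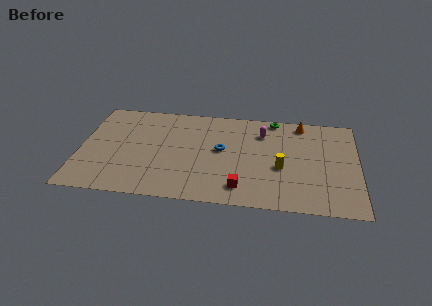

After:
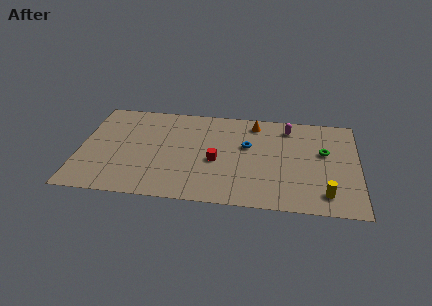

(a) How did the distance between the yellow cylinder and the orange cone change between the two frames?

+3.1

They were about 4.7 units apart before and 7.8 after — 3.1 units further apart.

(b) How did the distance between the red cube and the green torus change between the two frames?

-0.5

Before: roughly 7.3 units apart; after: 6.8. That's 0.5 units closer together.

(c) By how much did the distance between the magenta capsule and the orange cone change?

-0.6

Before: roughly 2.7 units apart; after: 2.1. That's 0.6 units closer together.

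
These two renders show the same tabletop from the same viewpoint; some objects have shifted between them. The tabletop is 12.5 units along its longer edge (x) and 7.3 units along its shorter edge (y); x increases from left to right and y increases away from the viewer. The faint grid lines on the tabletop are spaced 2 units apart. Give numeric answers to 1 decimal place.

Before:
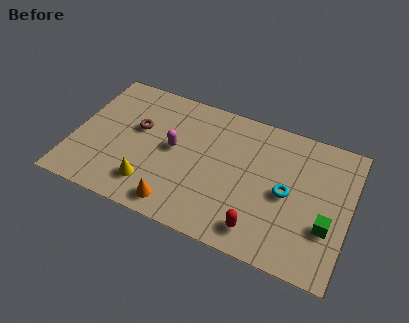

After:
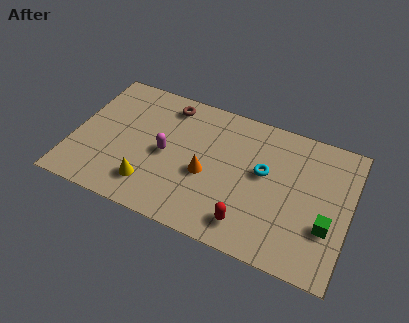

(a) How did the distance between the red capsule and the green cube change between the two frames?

+0.4

They were about 3.2 units apart before and 3.6 after — 0.4 units further apart.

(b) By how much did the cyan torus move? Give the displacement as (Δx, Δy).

(-1.1, 0.7)

The cyan torus started near (9.7, 3.5) and ended near (8.6, 4.2).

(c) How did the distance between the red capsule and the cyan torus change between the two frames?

+0.4

The distance was about 2.5 in the first image and 2.9 in the second, so they moved 0.4 units further apart.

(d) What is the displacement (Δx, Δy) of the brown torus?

(1.2, 1.8)

The brown torus started near (2.8, 4.4) and ended near (4.0, 6.2).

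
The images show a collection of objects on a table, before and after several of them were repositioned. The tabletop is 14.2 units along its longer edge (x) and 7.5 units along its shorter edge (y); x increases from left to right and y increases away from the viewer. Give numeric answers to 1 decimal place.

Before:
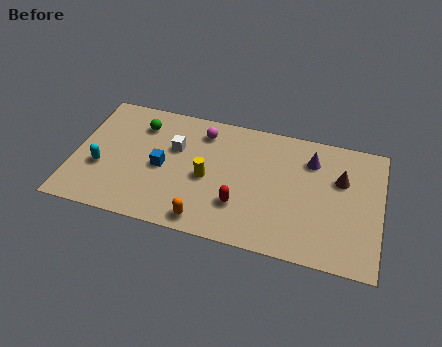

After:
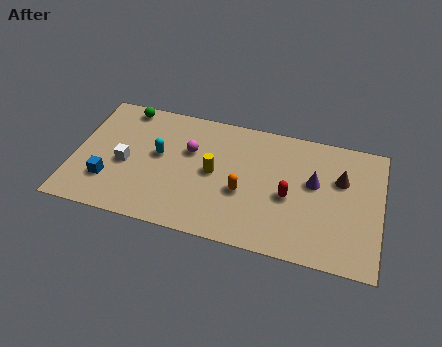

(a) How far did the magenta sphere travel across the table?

1.4

The magenta sphere moved from about (5.8, 6.1) to (5.3, 4.8), a distance of √(0.5² + 1.3²) ≈ 1.4.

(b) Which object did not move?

the brown cone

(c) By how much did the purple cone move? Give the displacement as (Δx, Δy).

(0.2, -1.3)

From the two frames, the purple cone sits at roughly (10.9, 5.7) before and (11.1, 4.4) after.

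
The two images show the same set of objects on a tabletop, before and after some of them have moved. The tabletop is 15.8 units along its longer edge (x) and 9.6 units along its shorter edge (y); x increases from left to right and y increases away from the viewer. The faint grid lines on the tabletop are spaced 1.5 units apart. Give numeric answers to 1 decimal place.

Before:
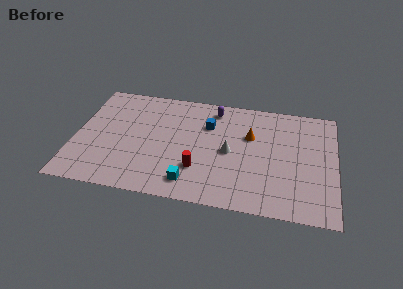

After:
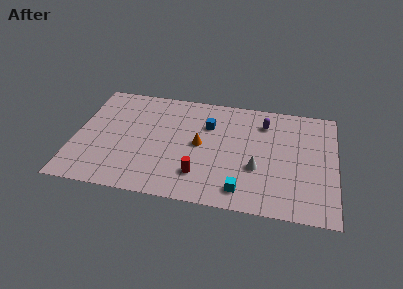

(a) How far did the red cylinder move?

0.5

The red cylinder was near (7.6, 2.8) before and (7.7, 2.3) after, so it travelled √(0.1² + 0.5²) ≈ 0.5 units.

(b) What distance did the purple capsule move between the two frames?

3.2

The purple capsule moved from about (8.3, 8.2) to (11.4, 7.5), a distance of √(3.1² + 0.7²) ≈ 3.2.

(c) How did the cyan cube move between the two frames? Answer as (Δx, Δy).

(3.1, -0.1)

The cyan cube was at about (7.2, 1.6) and moved to about (10.3, 1.5).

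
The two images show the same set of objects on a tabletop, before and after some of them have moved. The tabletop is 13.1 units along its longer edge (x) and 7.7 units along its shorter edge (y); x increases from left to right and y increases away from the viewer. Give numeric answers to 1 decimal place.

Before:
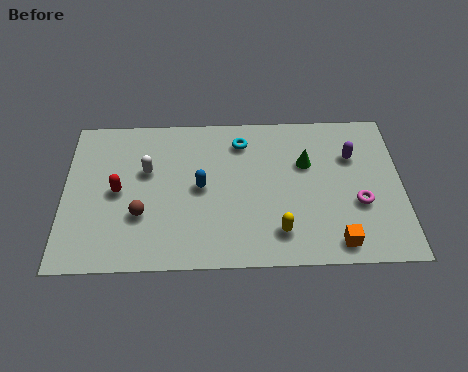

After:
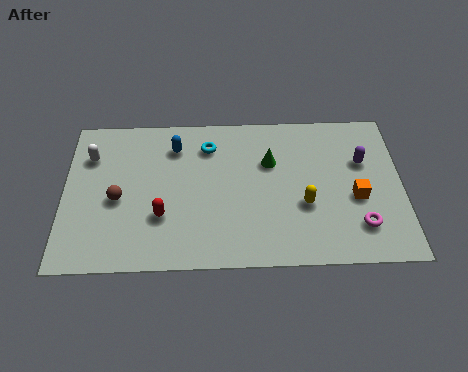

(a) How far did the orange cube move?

2.3

The orange cube moved from about (10.5, 1.0) to (11.3, 3.2), a distance of √(0.8² + 2.2²) ≈ 2.3.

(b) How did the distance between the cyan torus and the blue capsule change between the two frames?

-1.5

They were about 2.8 units apart before and 1.3 after — 1.5 units closer together.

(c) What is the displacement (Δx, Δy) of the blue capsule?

(-1.0, 2.1)

The blue capsule was at about (5.3, 3.9) and moved to about (4.3, 6.0).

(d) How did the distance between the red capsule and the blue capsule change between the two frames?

+0.3

Before: roughly 3.2 units apart; after: 3.5. That's 0.3 units further apart.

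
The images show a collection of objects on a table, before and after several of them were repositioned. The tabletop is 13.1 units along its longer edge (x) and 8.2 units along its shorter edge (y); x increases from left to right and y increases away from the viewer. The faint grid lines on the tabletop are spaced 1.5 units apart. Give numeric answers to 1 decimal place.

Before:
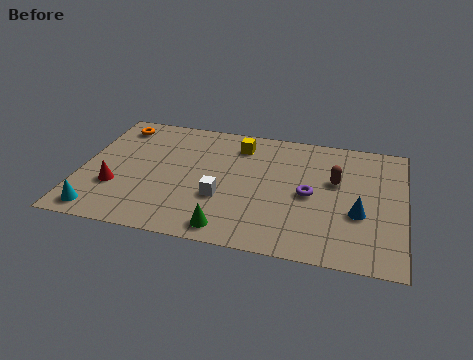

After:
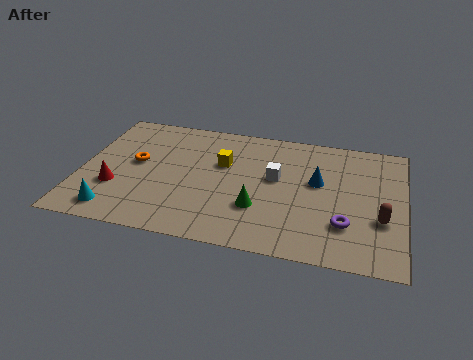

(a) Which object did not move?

the red cone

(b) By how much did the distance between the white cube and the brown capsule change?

-0.3

They were about 5.0 units apart before and 4.7 after — 0.3 units closer together.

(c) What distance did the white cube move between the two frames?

2.8

The white cube moved from about (5.8, 2.9) to (7.9, 4.7), a distance of √(2.1² + 1.8²) ≈ 2.8.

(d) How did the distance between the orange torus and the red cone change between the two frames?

-2.3

They were about 4.2 units apart before and 1.9 after — 2.3 units closer together.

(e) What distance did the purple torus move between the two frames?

2.2

The purple torus was near (9.3, 3.9) before and (10.8, 2.3) after, so it travelled √(1.5² + 1.6²) ≈ 2.2 units.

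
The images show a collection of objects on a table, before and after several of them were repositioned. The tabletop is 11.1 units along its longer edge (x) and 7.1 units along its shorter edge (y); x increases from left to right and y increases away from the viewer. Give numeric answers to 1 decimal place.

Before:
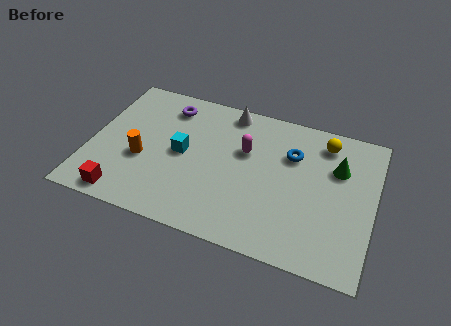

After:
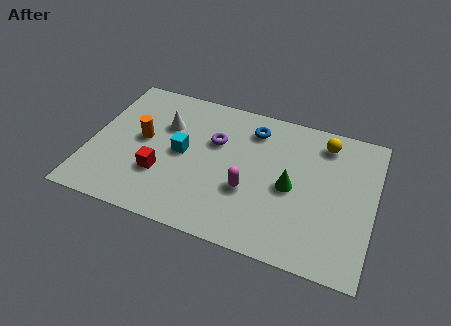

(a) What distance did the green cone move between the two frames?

2.3

The green cone was near (9.6, 4.8) before and (7.9, 3.3) after, so it travelled √(1.7² + 1.5²) ≈ 2.3 units.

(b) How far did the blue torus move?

1.8

The blue torus moved from about (7.8, 4.9) to (6.2, 5.7), a distance of √(1.6² + 0.8²) ≈ 1.8.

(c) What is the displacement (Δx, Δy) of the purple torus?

(2.0, -1.2)

From the two frames, the purple torus sits at roughly (2.8, 5.8) before and (4.8, 4.6) after.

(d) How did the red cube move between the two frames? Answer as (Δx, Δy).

(1.3, 1.5)

From the two frames, the red cube sits at roughly (1.6, 0.8) before and (2.9, 2.3) after.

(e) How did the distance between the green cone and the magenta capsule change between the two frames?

-1.9

The distance was about 3.6 in the first image and 1.7 in the second, so they moved 1.9 units closer together.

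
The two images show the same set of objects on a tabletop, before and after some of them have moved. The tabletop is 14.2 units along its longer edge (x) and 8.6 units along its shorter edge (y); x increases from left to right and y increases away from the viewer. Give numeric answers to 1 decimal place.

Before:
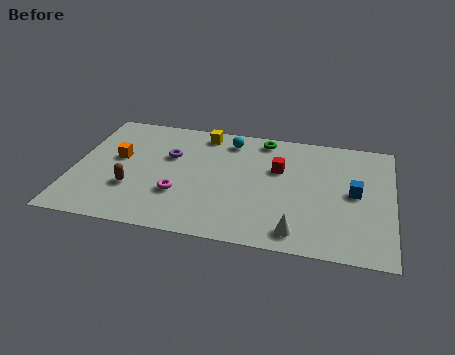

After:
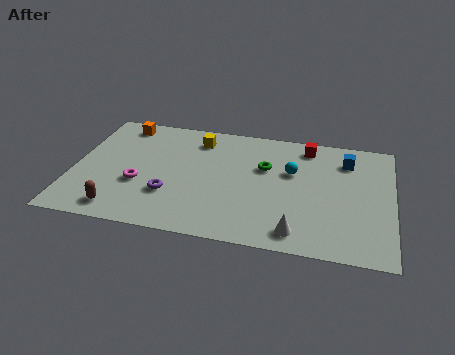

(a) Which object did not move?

the white cone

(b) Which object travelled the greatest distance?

the cyan sphere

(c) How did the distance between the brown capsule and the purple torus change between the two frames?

-0.5

They were about 3.1 units apart before and 2.6 after — 0.5 units closer together.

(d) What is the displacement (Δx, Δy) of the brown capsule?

(-0.4, -1.6)

The brown capsule was at about (2.7, 2.8) and moved to about (2.3, 1.2).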